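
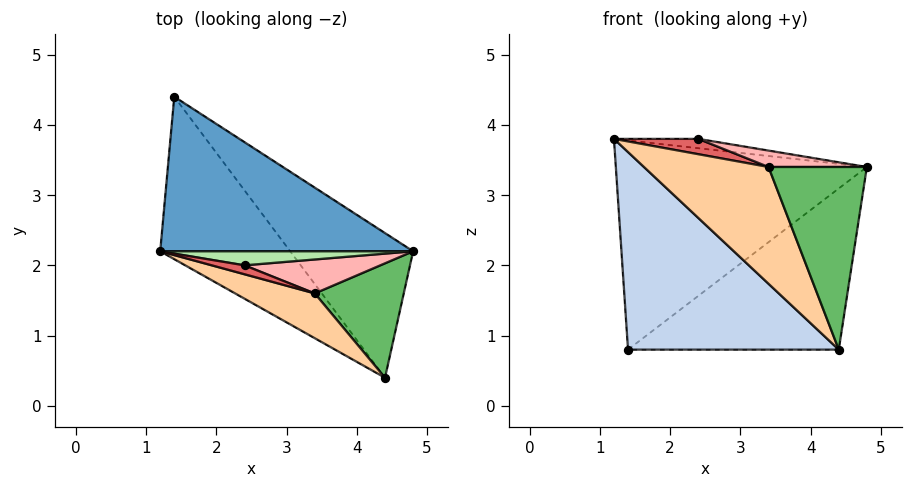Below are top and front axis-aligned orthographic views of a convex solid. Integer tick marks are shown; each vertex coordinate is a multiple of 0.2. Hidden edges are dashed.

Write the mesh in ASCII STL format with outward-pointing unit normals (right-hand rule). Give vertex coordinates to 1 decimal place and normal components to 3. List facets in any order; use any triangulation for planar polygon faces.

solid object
 facet normal 0.066 0.803 0.593
  outer loop
   vertex 1.4 4.4 0.8
   vertex 1.2 2.2 3.8
   vertex 4.8 2.2 3.4
  endloop
 endfacet
 facet normal -0.717 -0.538 -0.442
  outer loop
   vertex 4.4 0.4 0.8
   vertex 1.2 2.2 3.8
   vertex 1.4 4.4 0.8
  endloop
 endfacet
 facet normal 0.704 0.528 -0.474
  outer loop
   vertex 4.4 0.4 0.8
   vertex 1.4 4.4 0.8
   vertex 4.8 2.2 3.4
  endloop
 endfacet
 facet normal -0.186 -0.917 0.352
  outer loop
   vertex 3.4 1.6 3.4
   vertex 1.2 2.2 3.8
   vertex 4.4 0.4 0.8
  endloop
 endfacet
 facet normal 0.341 -0.797 0.499
  outer loop
   vertex 3.4 1.6 3.4
   vertex 4.4 0.4 0.8
   vertex 4.8 2.2 3.4
  endloop
 endfacet
 facet normal 0.092 0.552 0.829
  outer loop
   vertex 2.4 2.0 3.8
   vertex 4.8 2.2 3.4
   vertex 1.2 2.2 3.8
  endloop
 endfacet
 facet normal -0.142 -0.855 0.499
  outer loop
   vertex 2.4 2.0 3.8
   vertex 1.2 2.2 3.8
   vertex 3.4 1.6 3.4
  endloop
 endfacet
 facet normal 0.183 -0.427 0.885
  outer loop
   vertex 2.4 2.0 3.8
   vertex 3.4 1.6 3.4
   vertex 4.8 2.2 3.4
  endloop
 endfacet
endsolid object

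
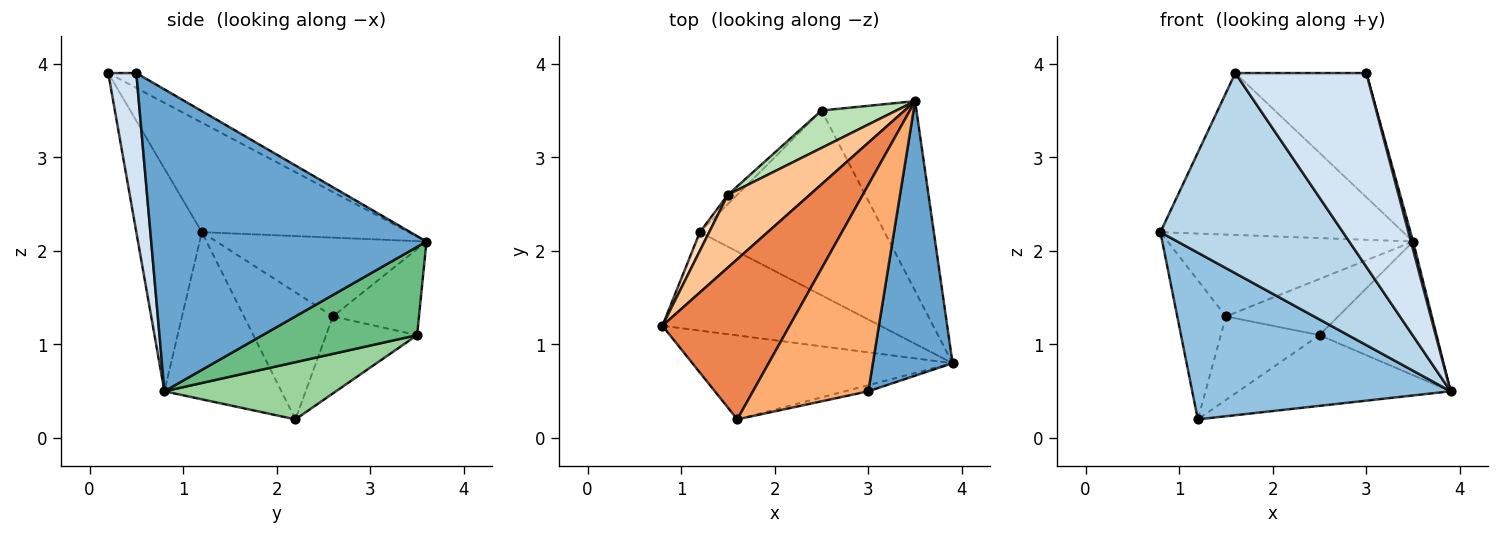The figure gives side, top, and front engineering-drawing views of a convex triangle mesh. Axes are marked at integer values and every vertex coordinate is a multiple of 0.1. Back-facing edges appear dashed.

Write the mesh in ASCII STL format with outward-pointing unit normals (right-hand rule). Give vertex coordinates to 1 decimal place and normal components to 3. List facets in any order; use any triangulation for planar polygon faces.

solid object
 facet normal 0.967 -0.008 0.255
  outer loop
   vertex 3.0 0.5 3.9
   vertex 3.9 0.8 0.5
   vertex 3.5 3.6 2.1
  endloop
 endfacet
 facet normal -0.363 -0.802 -0.474
  outer loop
   vertex 1.2 2.2 0.2
   vertex 3.9 0.8 0.5
   vertex 0.8 1.2 2.2
  endloop
 endfacet
 facet normal -0.314 -0.875 -0.367
  outer loop
   vertex 1.6 0.2 3.9
   vertex 0.8 1.2 2.2
   vertex 3.9 0.8 0.5
  endloop
 endfacet
 facet normal 0.209 -0.977 -0.031
  outer loop
   vertex 1.6 0.2 3.9
   vertex 3.9 0.8 0.5
   vertex 3.0 0.5 3.9
  endloop
 endfacet
 facet normal -0.518 0.608 0.602
  outer loop
   vertex 1.6 0.2 3.9
   vertex 3.5 3.6 2.1
   vertex 0.8 1.2 2.2
  endloop
 endfacet
 facet normal -0.110 0.512 0.852
  outer loop
   vertex 1.6 0.2 3.9
   vertex 3.0 0.5 3.9
   vertex 3.5 3.6 2.1
  endloop
 endfacet
 facet normal -0.539 0.629 0.560
  outer loop
   vertex 1.5 2.6 1.3
   vertex 0.8 1.2 2.2
   vertex 3.5 3.6 2.1
  endloop
 endfacet
 facet normal -0.875 0.479 0.065
  outer loop
   vertex 1.5 2.6 1.3
   vertex 1.2 2.2 0.2
   vertex 0.8 1.2 2.2
  endloop
 endfacet
 facet normal 0.605 0.458 -0.651
  outer loop
   vertex 2.5 3.5 1.1
   vertex 3.5 3.6 2.1
   vertex 3.9 0.8 0.5
  endloop
 endfacet
 facet normal 0.278 0.343 -0.897
  outer loop
   vertex 2.5 3.5 1.1
   vertex 3.9 0.8 0.5
   vertex 1.2 2.2 0.2
  endloop
 endfacet
 facet normal -0.538 0.701 0.468
  outer loop
   vertex 2.5 3.5 1.1
   vertex 1.5 2.6 1.3
   vertex 3.5 3.6 2.1
  endloop
 endfacet
 facet normal -0.676 0.733 -0.082
  outer loop
   vertex 2.5 3.5 1.1
   vertex 1.2 2.2 0.2
   vertex 1.5 2.6 1.3
  endloop
 endfacet
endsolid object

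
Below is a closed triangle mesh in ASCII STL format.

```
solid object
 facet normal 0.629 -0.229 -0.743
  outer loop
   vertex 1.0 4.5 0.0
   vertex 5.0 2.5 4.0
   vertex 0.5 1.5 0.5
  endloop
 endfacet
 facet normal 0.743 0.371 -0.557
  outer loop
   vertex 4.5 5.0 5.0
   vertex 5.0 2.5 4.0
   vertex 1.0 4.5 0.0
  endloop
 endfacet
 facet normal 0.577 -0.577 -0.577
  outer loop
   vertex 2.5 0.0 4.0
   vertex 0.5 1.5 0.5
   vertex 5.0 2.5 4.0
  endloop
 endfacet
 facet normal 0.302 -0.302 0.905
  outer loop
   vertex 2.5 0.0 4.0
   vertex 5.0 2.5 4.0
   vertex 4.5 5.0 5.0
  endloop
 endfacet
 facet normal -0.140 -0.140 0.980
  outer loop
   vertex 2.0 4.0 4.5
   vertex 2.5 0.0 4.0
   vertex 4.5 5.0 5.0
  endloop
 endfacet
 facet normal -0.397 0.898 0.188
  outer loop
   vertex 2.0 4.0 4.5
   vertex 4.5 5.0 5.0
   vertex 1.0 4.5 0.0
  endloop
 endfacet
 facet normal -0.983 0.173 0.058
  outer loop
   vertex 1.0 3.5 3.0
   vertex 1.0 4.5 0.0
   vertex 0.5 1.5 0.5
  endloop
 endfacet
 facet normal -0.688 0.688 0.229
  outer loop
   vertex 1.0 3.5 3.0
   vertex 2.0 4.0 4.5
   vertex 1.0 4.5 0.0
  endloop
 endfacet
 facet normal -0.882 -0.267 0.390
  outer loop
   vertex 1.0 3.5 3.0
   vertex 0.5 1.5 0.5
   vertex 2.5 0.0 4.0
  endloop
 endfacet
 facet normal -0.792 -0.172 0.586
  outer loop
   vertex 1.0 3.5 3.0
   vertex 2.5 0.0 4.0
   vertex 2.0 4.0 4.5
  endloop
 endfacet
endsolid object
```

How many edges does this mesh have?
15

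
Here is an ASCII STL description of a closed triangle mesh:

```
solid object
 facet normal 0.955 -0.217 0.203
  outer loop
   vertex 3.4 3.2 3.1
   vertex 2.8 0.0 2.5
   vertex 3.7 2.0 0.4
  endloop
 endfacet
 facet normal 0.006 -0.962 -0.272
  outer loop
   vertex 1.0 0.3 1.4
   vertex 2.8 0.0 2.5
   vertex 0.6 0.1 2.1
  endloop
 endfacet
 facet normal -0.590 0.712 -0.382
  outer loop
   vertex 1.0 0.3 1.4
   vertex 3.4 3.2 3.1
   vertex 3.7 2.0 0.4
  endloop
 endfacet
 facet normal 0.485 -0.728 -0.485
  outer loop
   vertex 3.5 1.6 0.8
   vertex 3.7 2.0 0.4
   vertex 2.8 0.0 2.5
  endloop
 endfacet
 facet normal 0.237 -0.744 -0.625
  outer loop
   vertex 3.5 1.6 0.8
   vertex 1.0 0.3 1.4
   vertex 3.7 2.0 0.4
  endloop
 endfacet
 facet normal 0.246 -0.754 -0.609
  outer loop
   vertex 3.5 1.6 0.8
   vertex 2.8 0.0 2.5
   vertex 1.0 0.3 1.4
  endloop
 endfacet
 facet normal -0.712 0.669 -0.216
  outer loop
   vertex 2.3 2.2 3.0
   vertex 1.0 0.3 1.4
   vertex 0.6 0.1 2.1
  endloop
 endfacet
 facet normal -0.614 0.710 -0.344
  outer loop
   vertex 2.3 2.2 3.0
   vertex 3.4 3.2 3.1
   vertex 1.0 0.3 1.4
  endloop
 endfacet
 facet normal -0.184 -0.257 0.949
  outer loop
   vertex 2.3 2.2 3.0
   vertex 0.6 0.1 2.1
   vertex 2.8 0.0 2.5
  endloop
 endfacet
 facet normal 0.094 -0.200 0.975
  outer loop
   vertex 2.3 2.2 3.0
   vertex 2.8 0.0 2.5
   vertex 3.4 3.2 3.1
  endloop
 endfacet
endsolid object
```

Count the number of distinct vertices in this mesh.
7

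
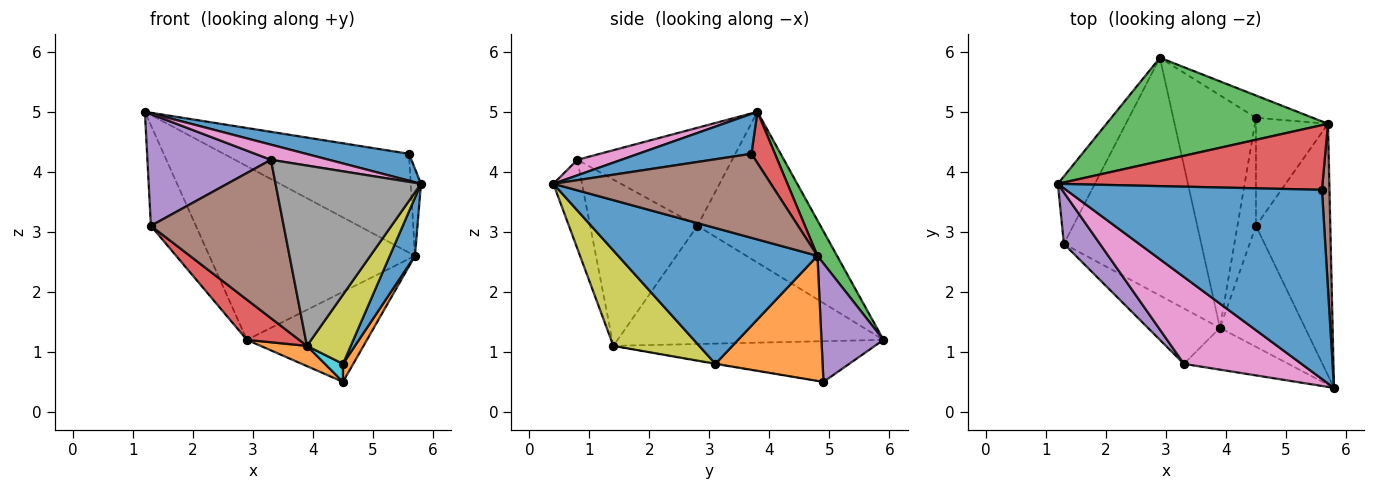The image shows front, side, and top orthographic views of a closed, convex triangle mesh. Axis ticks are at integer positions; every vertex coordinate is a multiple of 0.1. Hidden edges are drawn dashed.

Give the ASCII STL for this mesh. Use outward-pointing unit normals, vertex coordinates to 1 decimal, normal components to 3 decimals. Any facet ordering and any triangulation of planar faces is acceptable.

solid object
 facet normal 0.153 -0.139 0.978
  outer loop
   vertex 5.6 3.7 4.3
   vertex 1.2 3.8 5.0
   vertex 5.8 0.4 3.8
  endloop
 endfacet
 facet normal -0.440 -0.078 -0.895
  outer loop
   vertex 3.9 1.4 1.1
   vertex 2.9 5.9 1.2
   vertex 4.5 4.9 0.5
  endloop
 endfacet
 facet normal 0.082 0.856 0.510
  outer loop
   vertex 5.7 4.8 2.6
   vertex 2.9 5.9 1.2
   vertex 1.2 3.8 5.0
  endloop
 endfacet
 facet normal 0.106 0.832 0.545
  outer loop
   vertex 5.7 4.8 2.6
   vertex 1.2 3.8 5.0
   vertex 5.6 3.7 4.3
  endloop
 endfacet
 facet normal 0.448 0.868 -0.215
  outer loop
   vertex 5.7 4.8 2.6
   vertex 4.5 4.9 0.5
   vertex 2.9 5.9 1.2
  endloop
 endfacet
 facet normal 0.995 0.047 0.089
  outer loop
   vertex 5.7 4.8 2.6
   vertex 5.6 3.7 4.3
   vertex 5.8 0.4 3.8
  endloop
 endfacet
 facet normal 0.129 -0.170 0.977
  outer loop
   vertex 3.3 0.8 4.2
   vertex 5.8 0.4 3.8
   vertex 1.2 3.8 5.0
  endloop
 endfacet
 facet normal -0.189 -0.957 -0.222
  outer loop
   vertex 3.3 0.8 4.2
   vertex 3.9 1.4 1.1
   vertex 5.8 0.4 3.8
  endloop
 endfacet
 facet normal 0.697 -0.356 -0.622
  outer loop
   vertex 4.5 3.1 0.8
   vertex 5.8 0.4 3.8
   vertex 3.9 1.4 1.1
  endloop
 endfacet
 facet normal -0.027 -0.164 -0.986
  outer loop
   vertex 4.5 3.1 0.8
   vertex 3.9 1.4 1.1
   vertex 4.5 4.9 0.5
  endloop
 endfacet
 facet normal 0.872 -0.110 -0.477
  outer loop
   vertex 4.5 3.1 0.8
   vertex 5.7 4.8 2.6
   vertex 5.8 0.4 3.8
  endloop
 endfacet
 facet normal 0.864 -0.083 -0.497
  outer loop
   vertex 4.5 3.1 0.8
   vertex 4.5 4.9 0.5
   vertex 5.7 4.8 2.6
  endloop
 endfacet
 facet normal -0.915 0.335 -0.224
  outer loop
   vertex 1.3 2.8 3.1
   vertex 1.2 3.8 5.0
   vertex 2.9 5.9 1.2
  endloop
 endfacet
 facet normal -0.647 -0.127 -0.752
  outer loop
   vertex 1.3 2.8 3.1
   vertex 2.9 5.9 1.2
   vertex 3.9 1.4 1.1
  endloop
 endfacet
 facet normal -0.751 -0.599 0.276
  outer loop
   vertex 1.3 2.8 3.1
   vertex 3.3 0.8 4.2
   vertex 1.2 3.8 5.0
  endloop
 endfacet
 facet normal -0.606 -0.751 -0.263
  outer loop
   vertex 1.3 2.8 3.1
   vertex 3.9 1.4 1.1
   vertex 3.3 0.8 4.2
  endloop
 endfacet
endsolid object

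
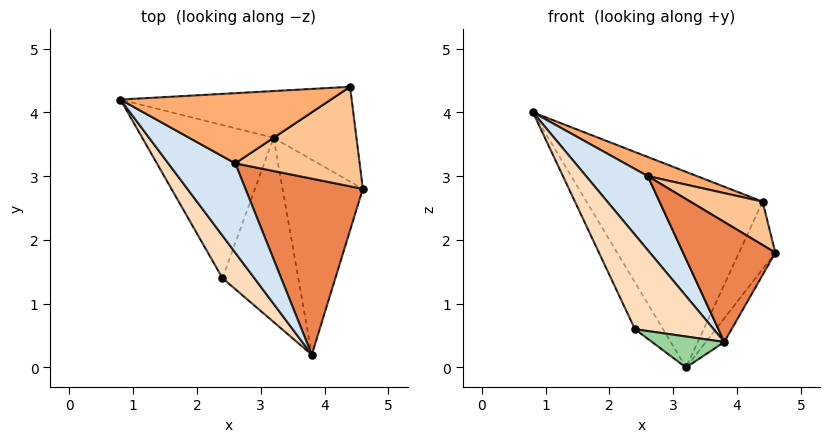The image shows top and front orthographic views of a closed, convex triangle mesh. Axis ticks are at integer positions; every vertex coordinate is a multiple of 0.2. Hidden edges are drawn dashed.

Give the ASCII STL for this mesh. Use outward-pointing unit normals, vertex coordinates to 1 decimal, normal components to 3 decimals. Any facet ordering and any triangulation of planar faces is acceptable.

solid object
 facet normal 0.803 0.072 -0.592
  outer loop
   vertex 3.2 3.6 0.0
   vertex 4.6 2.8 1.8
   vertex 3.8 0.2 0.4
  endloop
 endfacet
 facet normal -0.143 0.963 -0.230
  outer loop
   vertex 4.4 4.4 2.6
   vertex 3.2 3.6 0.0
   vertex 0.8 4.2 4.0
  endloop
 endfacet
 facet normal 0.810 0.340 -0.478
  outer loop
   vertex 4.4 4.4 2.6
   vertex 4.6 2.8 1.8
   vertex 3.2 3.6 0.0
  endloop
 endfacet
 facet normal 0.073 -0.636 0.768
  outer loop
   vertex 2.6 3.2 3.0
   vertex 0.8 4.2 4.0
   vertex 3.8 0.2 0.4
  endloop
 endfacet
 facet normal 0.358 -0.526 0.772
  outer loop
   vertex 2.6 3.2 3.0
   vertex 3.8 0.2 0.4
   vertex 4.6 2.8 1.8
  endloop
 endfacet
 facet normal 0.363 -0.245 0.899
  outer loop
   vertex 2.6 3.2 3.0
   vertex 4.4 4.4 2.6
   vertex 0.8 4.2 4.0
  endloop
 endfacet
 facet normal 0.425 -0.362 0.830
  outer loop
   vertex 2.6 3.2 3.0
   vertex 4.6 2.8 1.8
   vertex 4.4 4.4 2.6
  endloop
 endfacet
 facet normal -0.586 -0.739 0.333
  outer loop
   vertex 2.4 1.4 0.6
   vertex 3.8 0.2 0.4
   vertex 0.8 4.2 4.0
  endloop
 endfacet
 facet normal -0.836 0.161 -0.525
  outer loop
   vertex 2.4 1.4 0.6
   vertex 0.8 4.2 4.0
   vertex 3.2 3.6 0.0
  endloop
 endfacet
 facet normal -0.272 -0.160 -0.949
  outer loop
   vertex 2.4 1.4 0.6
   vertex 3.2 3.6 0.0
   vertex 3.8 0.2 0.4
  endloop
 endfacet
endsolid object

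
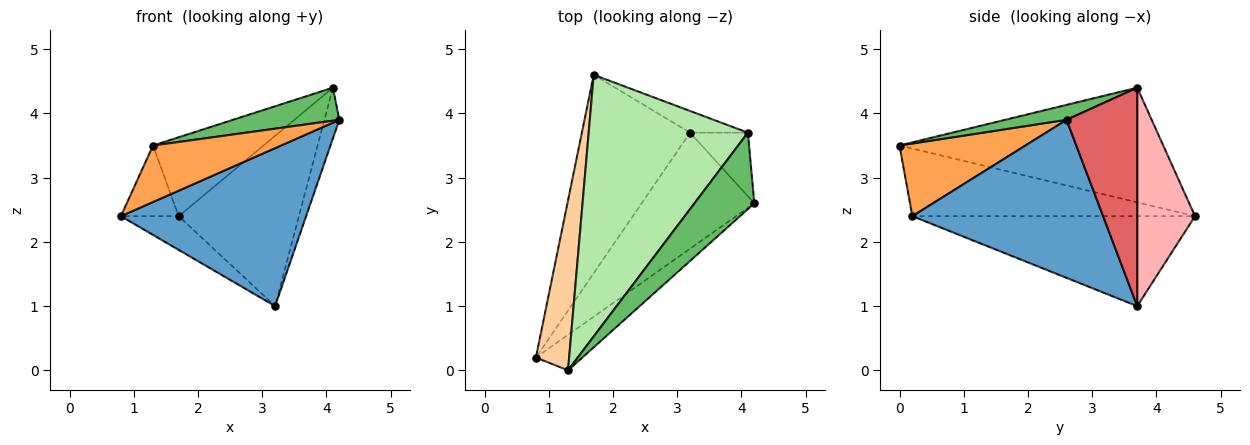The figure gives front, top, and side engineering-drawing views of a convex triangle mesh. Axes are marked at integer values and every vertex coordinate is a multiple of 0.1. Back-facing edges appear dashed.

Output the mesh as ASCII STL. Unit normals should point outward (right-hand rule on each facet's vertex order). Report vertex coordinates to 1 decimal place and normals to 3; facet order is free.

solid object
 facet normal 0.639 -0.620 -0.455
  outer loop
   vertex 3.2 3.7 1.0
   vertex 4.2 2.6 3.9
   vertex 0.8 0.2 2.4
  endloop
 endfacet
 facet normal -0.634 0.130 -0.762
  outer loop
   vertex 3.2 3.7 1.0
   vertex 0.8 0.2 2.4
   vertex 1.7 4.6 2.4
  endloop
 endfacet
 facet normal 0.640 -0.651 -0.409
  outer loop
   vertex 1.3 0.0 3.5
   vertex 0.8 0.2 2.4
   vertex 4.2 2.6 3.9
  endloop
 endfacet
 facet normal -0.883 0.181 0.434
  outer loop
   vertex 1.3 0.0 3.5
   vertex 1.7 4.6 2.4
   vertex 0.8 0.2 2.4
  endloop
 endfacet
 facet normal 0.223 -0.386 0.895
  outer loop
   vertex 4.1 3.7 4.4
   vertex 1.3 0.0 3.5
   vertex 4.2 2.6 3.9
  endloop
 endfacet
 facet normal -0.568 0.238 0.788
  outer loop
   vertex 4.1 3.7 4.4
   vertex 1.7 4.6 2.4
   vertex 1.3 0.0 3.5
  endloop
 endfacet
 facet normal 0.947 0.200 -0.251
  outer loop
   vertex 4.1 3.7 4.4
   vertex 4.2 2.6 3.9
   vertex 3.2 3.7 1.0
  endloop
 endfacet
 facet normal 0.431 0.895 -0.114
  outer loop
   vertex 4.1 3.7 4.4
   vertex 3.2 3.7 1.0
   vertex 1.7 4.6 2.4
  endloop
 endfacet
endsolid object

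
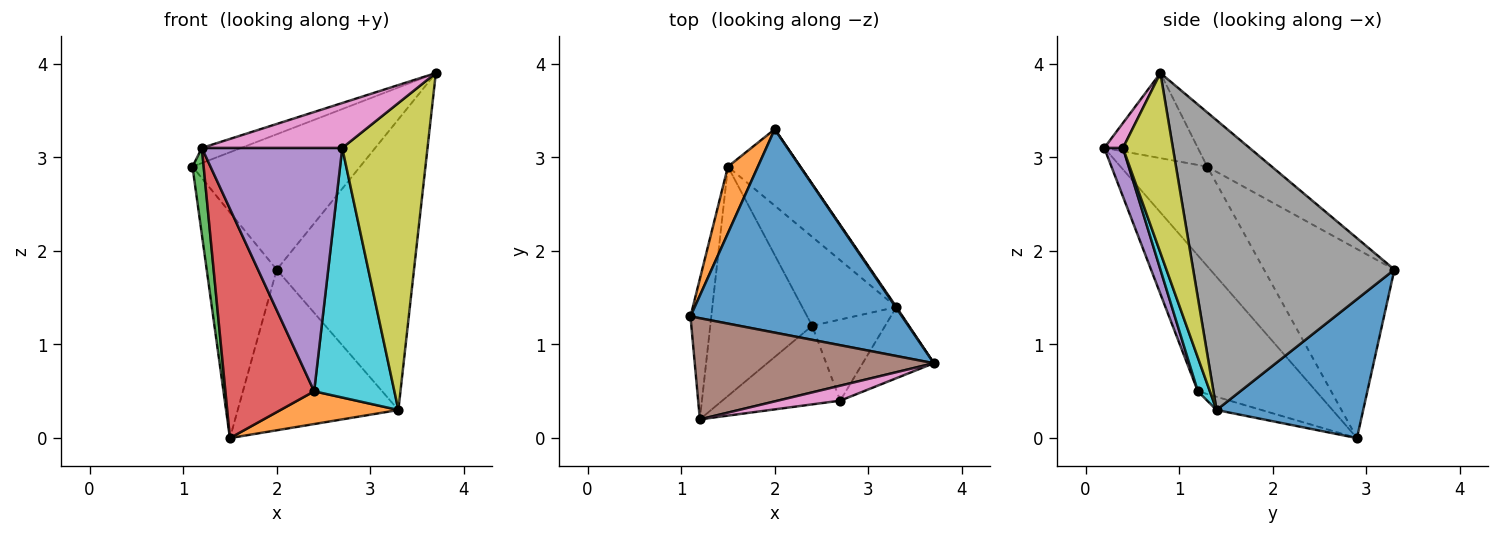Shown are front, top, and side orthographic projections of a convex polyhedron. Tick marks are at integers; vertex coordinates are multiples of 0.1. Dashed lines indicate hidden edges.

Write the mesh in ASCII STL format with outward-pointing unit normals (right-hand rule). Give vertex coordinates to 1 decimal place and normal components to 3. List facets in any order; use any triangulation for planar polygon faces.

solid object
 facet normal -0.209 0.542 0.814
  outer loop
   vertex 2.0 3.3 1.8
   vertex 1.1 1.3 2.9
   vertex 3.7 0.8 3.9
  endloop
 endfacet
 facet normal -0.873 0.469 0.138
  outer loop
   vertex 1.5 2.9 0.0
   vertex 1.1 1.3 2.9
   vertex 2.0 3.3 1.8
  endloop
 endfacet
 facet normal -0.971 -0.125 -0.203
  outer loop
   vertex 1.2 0.2 3.1
   vertex 1.1 1.3 2.9
   vertex 1.5 2.9 0.0
  endloop
 endfacet
 facet normal -0.686 -0.514 -0.514
  outer loop
   vertex 1.2 0.2 3.1
   vertex 1.5 2.9 0.0
   vertex 2.4 1.2 0.5
  endloop
 endfacet
 facet normal 0.126 -0.944 -0.305
  outer loop
   vertex 1.2 0.2 3.1
   vertex 2.4 1.2 0.5
   vertex 2.7 0.4 3.1
  endloop
 endfacet
 facet normal -0.332 0.139 0.933
  outer loop
   vertex 1.2 0.2 3.1
   vertex 3.7 0.8 3.9
   vertex 1.1 1.3 2.9
  endloop
 endfacet
 facet normal 0.125 -0.941 0.314
  outer loop
   vertex 1.2 0.2 3.1
   vertex 2.7 0.4 3.1
   vertex 3.7 0.8 3.9
  endloop
 endfacet
 facet normal 0.826 0.564 0.002
  outer loop
   vertex 3.3 1.4 0.3
   vertex 2.0 3.3 1.8
   vertex 3.7 0.8 3.9
  endloop
 endfacet
 facet normal 0.495 -0.846 -0.196
  outer loop
   vertex 3.3 1.4 0.3
   vertex 3.7 0.8 3.9
   vertex 2.7 0.4 3.1
  endloop
 endfacet
 facet normal 0.141 -0.942 -0.306
  outer loop
   vertex 3.3 1.4 0.3
   vertex 2.7 0.4 3.1
   vertex 2.4 1.2 0.5
  endloop
 endfacet
 facet normal 0.636 0.697 -0.332
  outer loop
   vertex 3.3 1.4 0.3
   vertex 1.5 2.9 0.0
   vertex 2.0 3.3 1.8
  endloop
 endfacet
 facet normal -0.131 -0.343 -0.930
  outer loop
   vertex 3.3 1.4 0.3
   vertex 2.4 1.2 0.5
   vertex 1.5 2.9 0.0
  endloop
 endfacet
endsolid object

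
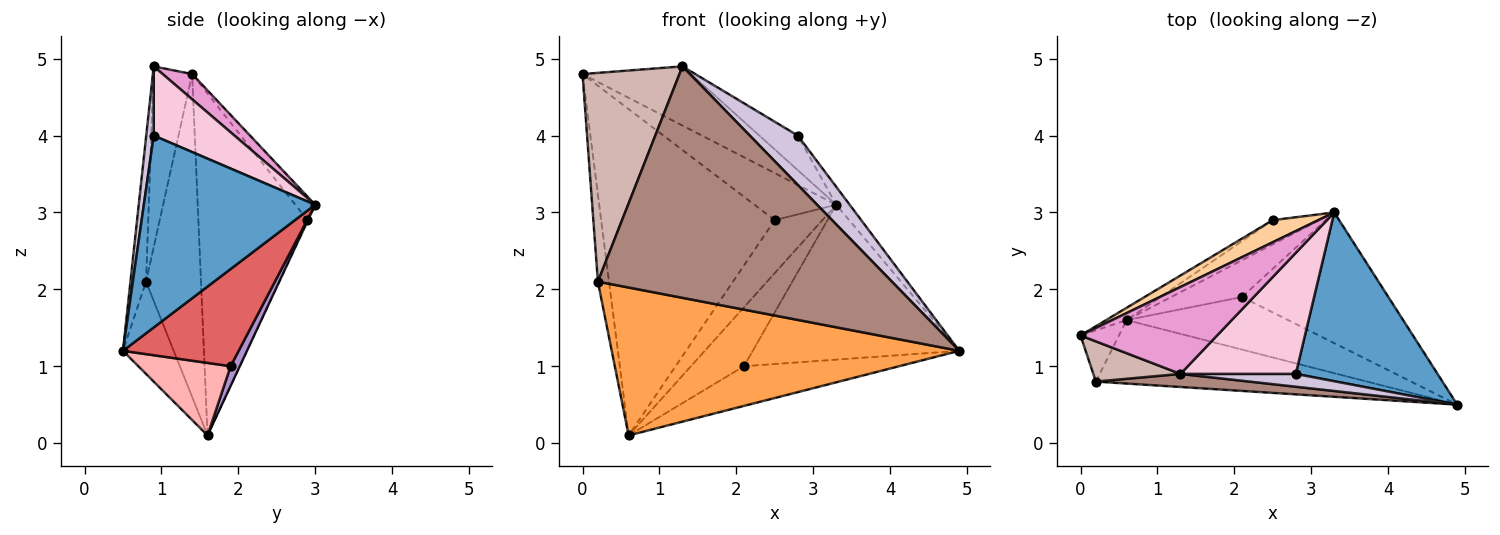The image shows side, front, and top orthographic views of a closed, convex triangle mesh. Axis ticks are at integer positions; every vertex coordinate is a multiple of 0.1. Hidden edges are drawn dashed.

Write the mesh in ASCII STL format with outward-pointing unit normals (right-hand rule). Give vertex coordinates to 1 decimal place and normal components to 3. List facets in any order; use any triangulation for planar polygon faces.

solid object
 facet normal 0.803 0.063 0.593
  outer loop
   vertex 2.8 0.9 4.0
   vertex 4.9 0.5 1.2
   vertex 3.3 3.0 3.1
  endloop
 endfacet
 facet normal -0.974 0.197 -0.116
  outer loop
   vertex 0.2 0.8 2.1
   vertex 0.0 1.4 4.8
   vertex 0.6 1.6 0.1
  endloop
 endfacet
 facet normal -0.133 -0.911 -0.391
  outer loop
   vertex 0.2 0.8 2.1
   vertex 0.6 1.6 0.1
   vertex 4.9 0.5 1.2
  endloop
 endfacet
 facet normal -0.214 0.884 0.416
  outer loop
   vertex 2.5 2.9 2.9
   vertex 0.0 1.4 4.8
   vertex 3.3 3.0 3.1
  endloop
 endfacet
 facet normal -0.532 0.846 -0.032
  outer loop
   vertex 2.5 2.9 2.9
   vertex 0.6 1.6 0.1
   vertex 0.0 1.4 4.8
  endloop
 endfacet
 facet normal -0.010 0.909 -0.416
  outer loop
   vertex 2.5 2.9 2.9
   vertex 3.3 3.0 3.1
   vertex 0.6 1.6 0.1
  endloop
 endfacet
 facet normal 0.394 0.703 -0.593
  outer loop
   vertex 2.1 1.9 1.0
   vertex 3.3 3.0 3.1
   vertex 4.9 0.5 1.2
  endloop
 endfacet
 facet normal 0.337 0.567 -0.751
  outer loop
   vertex 2.1 1.9 1.0
   vertex 4.9 0.5 1.2
   vertex 0.6 1.6 0.1
  endloop
 endfacet
 facet normal 0.146 0.840 -0.523
  outer loop
   vertex 2.1 1.9 1.0
   vertex 0.6 1.6 0.1
   vertex 3.3 3.0 3.1
  endloop
 endfacet
 facet normal 0.149 -0.957 0.249
  outer loop
   vertex 1.3 0.9 4.9
   vertex 4.9 0.5 1.2
   vertex 2.8 0.9 4.0
  endloop
 endfacet
 facet normal -0.053 -0.997 0.056
  outer loop
   vertex 1.3 0.9 4.9
   vertex 0.2 0.8 2.1
   vertex 4.9 0.5 1.2
  endloop
 endfacet
 facet normal -0.365 -0.914 0.176
  outer loop
   vertex 1.3 0.9 4.9
   vertex 0.0 1.4 4.8
   vertex 0.2 0.8 2.1
  endloop
 endfacet
 facet normal 0.151 0.556 0.817
  outer loop
   vertex 1.3 0.9 4.9
   vertex 3.3 3.0 3.1
   vertex 0.0 1.4 4.8
  endloop
 endfacet
 facet normal 0.500 0.238 0.833
  outer loop
   vertex 1.3 0.9 4.9
   vertex 2.8 0.9 4.0
   vertex 3.3 3.0 3.1
  endloop
 endfacet
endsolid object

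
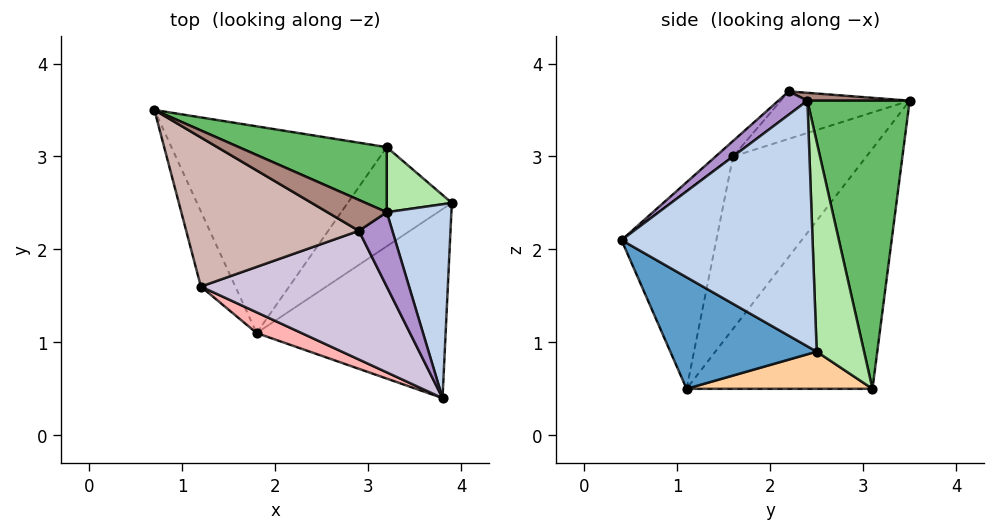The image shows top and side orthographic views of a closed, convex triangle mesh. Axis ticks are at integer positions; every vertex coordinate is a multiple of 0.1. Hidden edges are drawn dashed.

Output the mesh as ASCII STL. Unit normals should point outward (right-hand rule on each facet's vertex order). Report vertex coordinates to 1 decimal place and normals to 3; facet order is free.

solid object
 facet normal 0.452 -0.459 -0.765
  outer loop
   vertex 1.8 1.1 0.5
   vertex 3.9 2.5 0.9
   vertex 3.8 0.4 2.1
  endloop
 endfacet
 facet normal 0.962 0.099 0.253
  outer loop
   vertex 3.2 2.4 3.6
   vertex 3.8 0.4 2.1
   vertex 3.9 2.5 0.9
  endloop
 endfacet
 facet normal -0.660 0.462 -0.592
  outer loop
   vertex 3.2 3.1 0.5
   vertex 1.8 1.1 0.5
   vertex 0.7 3.5 3.6
  endloop
 endfacet
 facet normal 0.327 -0.229 -0.917
  outer loop
   vertex 3.2 3.1 0.5
   vertex 3.9 2.5 0.9
   vertex 1.8 1.1 0.5
  endloop
 endfacet
 facet normal 0.394 0.896 0.202
  outer loop
   vertex 3.2 3.1 0.5
   vertex 0.7 3.5 3.6
   vertex 3.2 2.4 3.6
  endloop
 endfacet
 facet normal 0.579 0.795 0.180
  outer loop
   vertex 3.2 3.1 0.5
   vertex 3.2 2.4 3.6
   vertex 3.9 2.5 0.9
  endloop
 endfacet
 facet normal -0.962 -0.192 -0.192
  outer loop
   vertex 1.2 1.6 3.0
   vertex 0.7 3.5 3.6
   vertex 1.8 1.1 0.5
  endloop
 endfacet
 facet normal -0.392 -0.916 0.089
  outer loop
   vertex 1.2 1.6 3.0
   vertex 1.8 1.1 0.5
   vertex 3.8 0.4 2.1
  endloop
 endfacet
 facet normal 0.521 -0.406 0.750
  outer loop
   vertex 2.9 2.2 3.7
   vertex 3.8 0.4 2.1
   vertex 3.2 2.4 3.6
  endloop
 endfacet
 facet normal -0.061 -0.680 0.731
  outer loop
   vertex 2.9 2.2 3.7
   vertex 1.2 1.6 3.0
   vertex 3.8 0.4 2.1
  endloop
 endfacet
 facet normal 0.126 0.286 0.950
  outer loop
   vertex 2.9 2.2 3.7
   vertex 3.2 2.4 3.6
   vertex 0.7 3.5 3.6
  endloop
 endfacet
 facet normal -0.248 -0.350 0.903
  outer loop
   vertex 2.9 2.2 3.7
   vertex 0.7 3.5 3.6
   vertex 1.2 1.6 3.0
  endloop
 endfacet
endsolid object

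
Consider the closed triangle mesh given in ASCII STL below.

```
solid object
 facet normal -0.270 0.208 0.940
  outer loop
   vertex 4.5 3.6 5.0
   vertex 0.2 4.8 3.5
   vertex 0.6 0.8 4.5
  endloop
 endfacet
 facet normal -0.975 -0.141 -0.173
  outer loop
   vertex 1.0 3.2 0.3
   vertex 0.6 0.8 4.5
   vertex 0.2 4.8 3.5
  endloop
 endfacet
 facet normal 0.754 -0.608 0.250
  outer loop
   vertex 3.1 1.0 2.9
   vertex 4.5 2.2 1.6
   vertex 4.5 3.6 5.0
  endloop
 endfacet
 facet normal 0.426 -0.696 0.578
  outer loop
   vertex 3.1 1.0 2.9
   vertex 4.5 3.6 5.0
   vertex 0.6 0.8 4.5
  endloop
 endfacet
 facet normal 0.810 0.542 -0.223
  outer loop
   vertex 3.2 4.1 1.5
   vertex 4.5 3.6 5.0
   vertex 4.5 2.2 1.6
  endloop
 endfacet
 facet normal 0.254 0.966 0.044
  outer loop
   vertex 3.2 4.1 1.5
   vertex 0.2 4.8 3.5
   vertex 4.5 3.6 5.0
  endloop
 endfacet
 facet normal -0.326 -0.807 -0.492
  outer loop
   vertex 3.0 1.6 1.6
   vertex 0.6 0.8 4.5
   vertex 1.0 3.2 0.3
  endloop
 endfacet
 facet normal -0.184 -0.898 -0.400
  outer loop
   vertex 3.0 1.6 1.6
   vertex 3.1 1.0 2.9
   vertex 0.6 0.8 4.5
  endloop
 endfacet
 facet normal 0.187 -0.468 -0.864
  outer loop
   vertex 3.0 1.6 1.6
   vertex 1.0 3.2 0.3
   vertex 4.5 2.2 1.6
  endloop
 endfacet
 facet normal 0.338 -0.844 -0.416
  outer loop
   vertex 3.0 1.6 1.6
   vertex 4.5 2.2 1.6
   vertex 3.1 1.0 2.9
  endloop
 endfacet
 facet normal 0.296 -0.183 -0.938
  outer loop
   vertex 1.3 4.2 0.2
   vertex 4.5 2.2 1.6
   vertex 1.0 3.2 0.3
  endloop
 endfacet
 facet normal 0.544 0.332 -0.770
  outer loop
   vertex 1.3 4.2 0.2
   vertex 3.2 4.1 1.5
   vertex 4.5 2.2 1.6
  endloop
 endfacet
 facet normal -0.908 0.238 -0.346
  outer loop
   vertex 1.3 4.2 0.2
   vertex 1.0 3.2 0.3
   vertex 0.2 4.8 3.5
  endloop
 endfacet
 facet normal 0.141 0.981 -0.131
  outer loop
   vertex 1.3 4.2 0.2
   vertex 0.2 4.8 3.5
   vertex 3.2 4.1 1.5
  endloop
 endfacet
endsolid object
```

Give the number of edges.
21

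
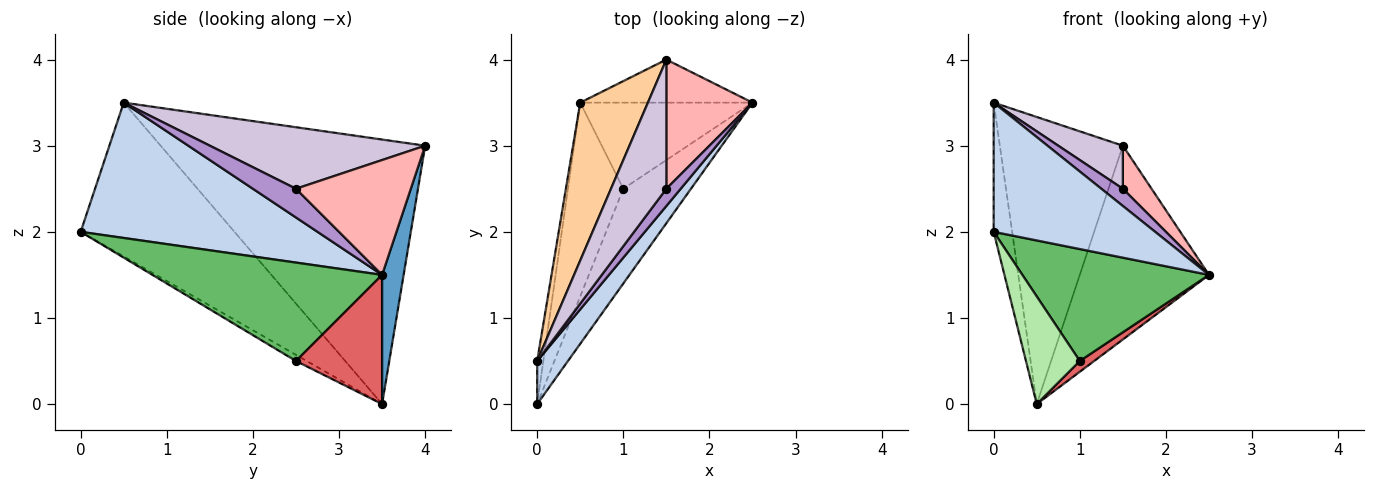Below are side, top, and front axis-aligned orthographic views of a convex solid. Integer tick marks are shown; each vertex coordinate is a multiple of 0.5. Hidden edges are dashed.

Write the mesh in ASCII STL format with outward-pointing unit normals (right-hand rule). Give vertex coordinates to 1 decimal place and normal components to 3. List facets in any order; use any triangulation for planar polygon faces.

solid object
 facet normal 0.161 0.964 -0.214
  outer loop
   vertex 1.5 4.0 3.0
   vertex 2.5 3.5 1.5
   vertex 0.5 3.5 0.0
  endloop
 endfacet
 facet normal 0.812 -0.554 0.185
  outer loop
   vertex 0.0 0.5 3.5
   vertex 0.0 0.0 2.0
   vertex 2.5 3.5 1.5
  endloop
 endfacet
 facet normal -0.992 0.119 -0.040
  outer loop
   vertex 0.0 0.5 3.5
   vertex 0.5 3.5 0.0
   vertex 0.0 0.0 2.0
  endloop
 endfacet
 facet normal -0.883 0.411 0.226
  outer loop
   vertex 0.0 0.5 3.5
   vertex 1.5 4.0 3.0
   vertex 0.5 3.5 0.0
  endloop
 endfacet
 facet normal 0.685 -0.556 -0.471
  outer loop
   vertex 1.0 2.5 0.5
   vertex 2.5 3.5 1.5
   vertex 0.0 0.0 2.0
  endloop
 endfacet
 facet normal -0.097 -0.483 -0.870
  outer loop
   vertex 1.0 2.5 0.5
   vertex 0.0 0.0 2.0
   vertex 0.5 3.5 0.0
  endloop
 endfacet
 facet normal 0.597 -0.100 -0.796
  outer loop
   vertex 1.0 2.5 0.5
   vertex 0.5 3.5 0.0
   vertex 2.5 3.5 1.5
  endloop
 endfacet
 facet normal 0.784 -0.196 0.588
  outer loop
   vertex 1.5 2.5 2.5
   vertex 2.5 3.5 1.5
   vertex 1.5 4.0 3.0
  endloop
 endfacet
 facet normal 0.816 -0.408 0.408
  outer loop
   vertex 1.5 2.5 2.5
   vertex 0.0 0.5 3.5
   vertex 2.5 3.5 1.5
  endloop
 endfacet
 facet normal 0.725 -0.218 0.653
  outer loop
   vertex 1.5 2.5 2.5
   vertex 1.5 4.0 3.0
   vertex 0.0 0.5 3.5
  endloop
 endfacet
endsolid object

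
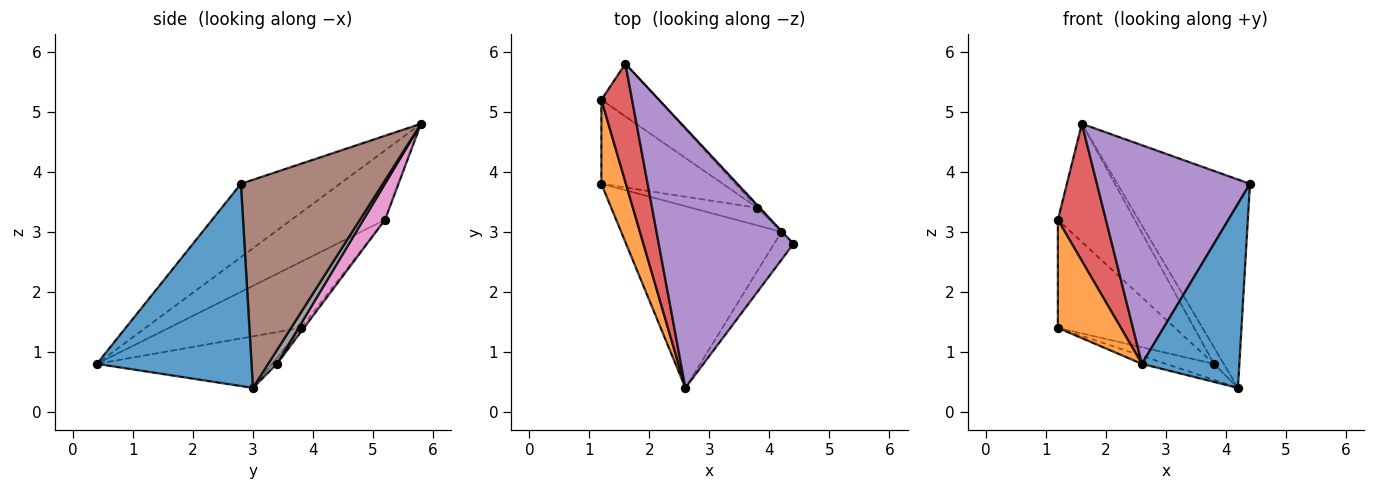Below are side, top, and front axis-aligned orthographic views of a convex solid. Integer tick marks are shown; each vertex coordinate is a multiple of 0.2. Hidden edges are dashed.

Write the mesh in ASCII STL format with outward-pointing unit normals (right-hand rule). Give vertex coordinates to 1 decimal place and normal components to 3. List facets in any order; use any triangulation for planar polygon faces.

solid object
 facet normal 0.843 -0.531 -0.081
  outer loop
   vertex 4.2 3.0 0.4
   vertex 4.4 2.8 3.8
   vertex 2.6 0.4 0.8
  endloop
 endfacet
 facet normal -0.856 -0.408 0.318
  outer loop
   vertex 1.2 3.8 1.4
   vertex 2.6 0.4 0.8
   vertex 1.2 5.2 3.2
  endloop
 endfacet
 facet normal -0.306 0.042 -0.951
  outer loop
   vertex 1.2 3.8 1.4
   vertex 4.2 3.0 0.4
   vertex 2.6 0.4 0.8
  endloop
 endfacet
 facet normal -0.828 -0.425 0.366
  outer loop
   vertex 1.6 5.8 4.8
   vertex 1.2 5.2 3.2
   vertex 2.6 0.4 0.8
  endloop
 endfacet
 facet normal -0.385 -0.594 0.706
  outer loop
   vertex 1.6 5.8 4.8
   vertex 2.6 0.4 0.8
   vertex 4.4 2.8 3.8
  endloop
 endfacet
 facet normal 0.731 0.683 -0.003
  outer loop
   vertex 1.6 5.8 4.8
   vertex 4.4 2.8 3.8
   vertex 4.2 3.0 0.4
  endloop
 endfacet
 facet normal 0.249 0.885 -0.394
  outer loop
   vertex 3.8 3.4 0.8
   vertex 1.2 5.2 3.2
   vertex 1.6 5.8 4.8
  endloop
 endfacet
 facet normal 0.662 0.745 -0.083
  outer loop
   vertex 3.8 3.4 0.8
   vertex 1.6 5.8 4.8
   vertex 4.2 3.0 0.4
  endloop
 endfacet
 facet normal -0.020 0.789 -0.614
  outer loop
   vertex 3.8 3.4 0.8
   vertex 1.2 3.8 1.4
   vertex 1.2 5.2 3.2
  endloop
 endfacet
 facet normal -0.067 0.671 -0.738
  outer loop
   vertex 3.8 3.4 0.8
   vertex 4.2 3.0 0.4
   vertex 1.2 3.8 1.4
  endloop
 endfacet
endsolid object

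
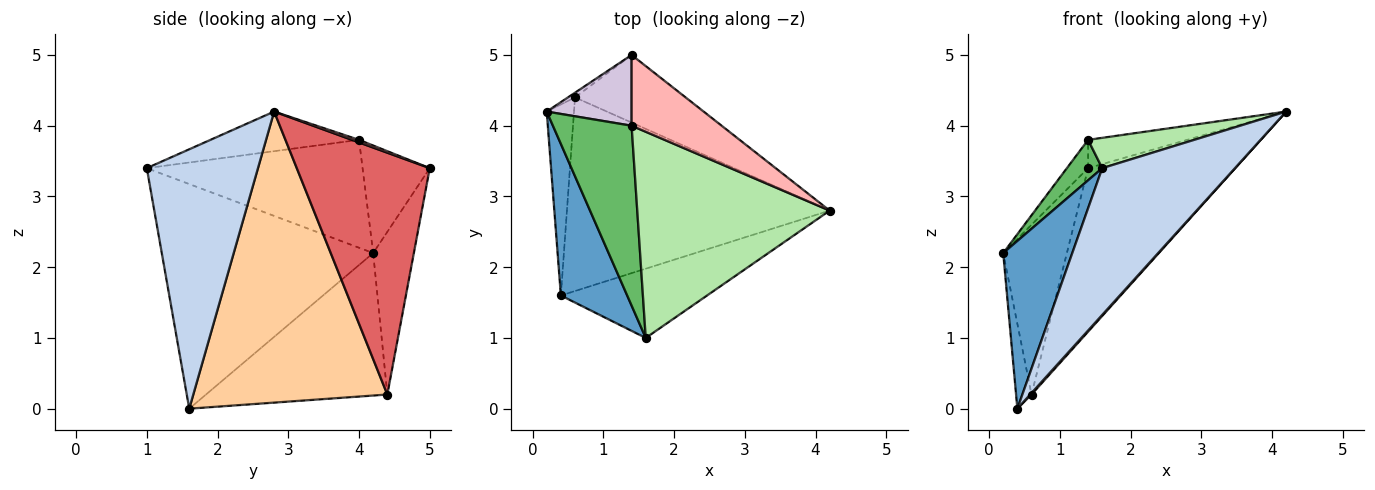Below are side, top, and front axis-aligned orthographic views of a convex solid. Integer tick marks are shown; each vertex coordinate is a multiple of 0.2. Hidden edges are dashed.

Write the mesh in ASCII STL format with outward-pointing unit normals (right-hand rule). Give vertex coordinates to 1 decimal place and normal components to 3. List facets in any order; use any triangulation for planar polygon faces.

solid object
 facet normal -0.915 -0.299 0.270
  outer loop
   vertex 0.4 1.6 0.0
   vertex 1.6 1.0 3.4
   vertex 0.2 4.2 2.2
  endloop
 endfacet
 facet normal 0.604 -0.721 -0.340
  outer loop
   vertex 0.4 1.6 0.0
   vertex 4.2 2.8 4.2
   vertex 1.6 1.0 3.4
  endloop
 endfacet
 facet normal -0.979 0.083 -0.187
  outer loop
   vertex 0.6 4.4 0.2
   vertex 0.4 1.6 0.0
   vertex 0.2 4.2 2.2
  endloop
 endfacet
 facet normal 0.742 -0.005 -0.670
  outer loop
   vertex 0.6 4.4 0.2
   vertex 4.2 2.8 4.2
   vertex 0.4 1.6 0.0
  endloop
 endfacet
 facet normal -0.801 -0.131 0.584
  outer loop
   vertex 1.4 4.0 3.8
   vertex 0.2 4.2 2.2
   vertex 1.6 1.0 3.4
  endloop
 endfacet
 facet normal -0.200 -0.143 0.969
  outer loop
   vertex 1.4 4.0 3.8
   vertex 1.6 1.0 3.4
   vertex 4.2 2.8 4.2
  endloop
 endfacet
 facet normal 0.641 0.709 -0.293
  outer loop
   vertex 1.4 5.0 3.4
   vertex 4.2 2.8 4.2
   vertex 0.6 4.4 0.2
  endloop
 endfacet
 facet normal 0.027 0.371 0.928
  outer loop
   vertex 1.4 5.0 3.4
   vertex 1.4 4.0 3.8
   vertex 4.2 2.8 4.2
  endloop
 endfacet
 facet normal -0.538 0.842 -0.023
  outer loop
   vertex 1.4 5.0 3.4
   vertex 0.6 4.4 0.2
   vertex 0.2 4.2 2.2
  endloop
 endfacet
 facet normal -0.762 0.241 0.601
  outer loop
   vertex 1.4 5.0 3.4
   vertex 0.2 4.2 2.2
   vertex 1.4 4.0 3.8
  endloop
 endfacet
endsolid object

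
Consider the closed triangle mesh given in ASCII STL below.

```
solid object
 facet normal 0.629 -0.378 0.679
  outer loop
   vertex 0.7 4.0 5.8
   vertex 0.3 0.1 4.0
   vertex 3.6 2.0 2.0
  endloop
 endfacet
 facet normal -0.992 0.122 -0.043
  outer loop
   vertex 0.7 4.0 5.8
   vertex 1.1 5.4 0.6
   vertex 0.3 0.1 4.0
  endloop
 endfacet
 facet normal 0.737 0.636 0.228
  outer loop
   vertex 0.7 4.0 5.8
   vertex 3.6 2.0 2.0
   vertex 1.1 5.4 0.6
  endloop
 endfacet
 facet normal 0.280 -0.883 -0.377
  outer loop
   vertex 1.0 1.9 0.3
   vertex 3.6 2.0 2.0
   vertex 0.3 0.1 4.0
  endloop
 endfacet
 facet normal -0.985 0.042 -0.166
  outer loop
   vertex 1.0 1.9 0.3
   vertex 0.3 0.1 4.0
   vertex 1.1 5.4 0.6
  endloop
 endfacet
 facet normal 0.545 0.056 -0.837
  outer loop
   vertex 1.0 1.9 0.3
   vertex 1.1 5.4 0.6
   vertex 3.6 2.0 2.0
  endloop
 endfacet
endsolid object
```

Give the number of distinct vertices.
5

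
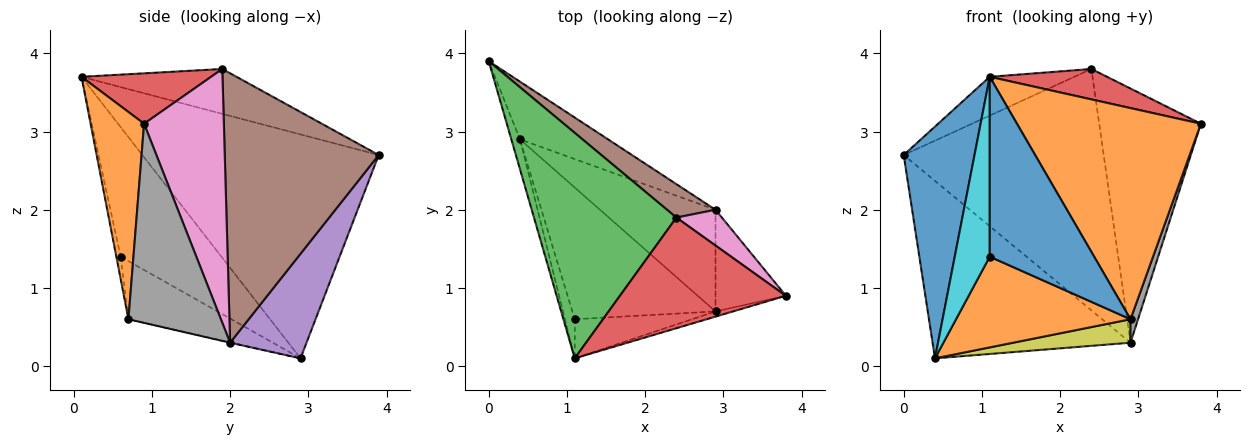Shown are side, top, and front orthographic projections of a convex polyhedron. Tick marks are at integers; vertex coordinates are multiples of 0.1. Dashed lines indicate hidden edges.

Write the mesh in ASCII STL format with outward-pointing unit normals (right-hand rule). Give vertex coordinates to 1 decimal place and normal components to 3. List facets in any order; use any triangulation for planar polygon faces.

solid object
 facet normal -0.957 -0.287 -0.037
  outer loop
   vertex 0.4 2.9 0.1
   vertex 1.1 0.1 3.7
   vertex 0.0 3.9 2.7
  endloop
 endfacet
 facet normal 0.279 -0.960 -0.024
  outer loop
   vertex 2.9 0.7 0.6
   vertex 3.8 0.9 3.1
   vertex 1.1 0.1 3.7
  endloop
 endfacet
 facet normal -0.297 0.162 0.941
  outer loop
   vertex 2.4 1.9 3.8
   vertex 0.0 3.9 2.7
   vertex 1.1 0.1 3.7
  endloop
 endfacet
 facet normal 0.281 -0.254 0.925
  outer loop
   vertex 2.4 1.9 3.8
   vertex 1.1 0.1 3.7
   vertex 3.8 0.9 3.1
  endloop
 endfacet
 facet normal 0.345 0.893 -0.290
  outer loop
   vertex 2.9 2.0 0.3
   vertex 0.4 2.9 0.1
   vertex 0.0 3.9 2.7
  endloop
 endfacet
 facet normal 0.606 0.788 0.109
  outer loop
   vertex 2.9 2.0 0.3
   vertex 0.0 3.9 2.7
   vertex 2.4 1.9 3.8
  endloop
 endfacet
 facet normal 0.614 0.782 0.110
  outer loop
   vertex 2.9 2.0 0.3
   vertex 2.4 1.9 3.8
   vertex 3.8 0.9 3.1
  endloop
 endfacet
 facet normal 0.940 -0.077 -0.332
  outer loop
   vertex 2.9 2.0 0.3
   vertex 3.8 0.9 3.1
   vertex 2.9 0.7 0.6
  endloop
 endfacet
 facet normal -0.003 -0.225 -0.974
  outer loop
   vertex 2.9 2.0 0.3
   vertex 2.9 0.7 0.6
   vertex 0.4 2.9 0.1
  endloop
 endfacet
 facet normal -0.942 -0.327 -0.071
  outer loop
   vertex 1.1 0.6 1.4
   vertex 1.1 0.1 3.7
   vertex 0.4 2.9 0.1
  endloop
 endfacet
 facet normal -0.040 -0.976 -0.212
  outer loop
   vertex 1.1 0.6 1.4
   vertex 2.9 0.7 0.6
   vertex 1.1 0.1 3.7
  endloop
 endfacet
 facet normal -0.317 -0.538 -0.781
  outer loop
   vertex 1.1 0.6 1.4
   vertex 0.4 2.9 0.1
   vertex 2.9 0.7 0.6
  endloop
 endfacet
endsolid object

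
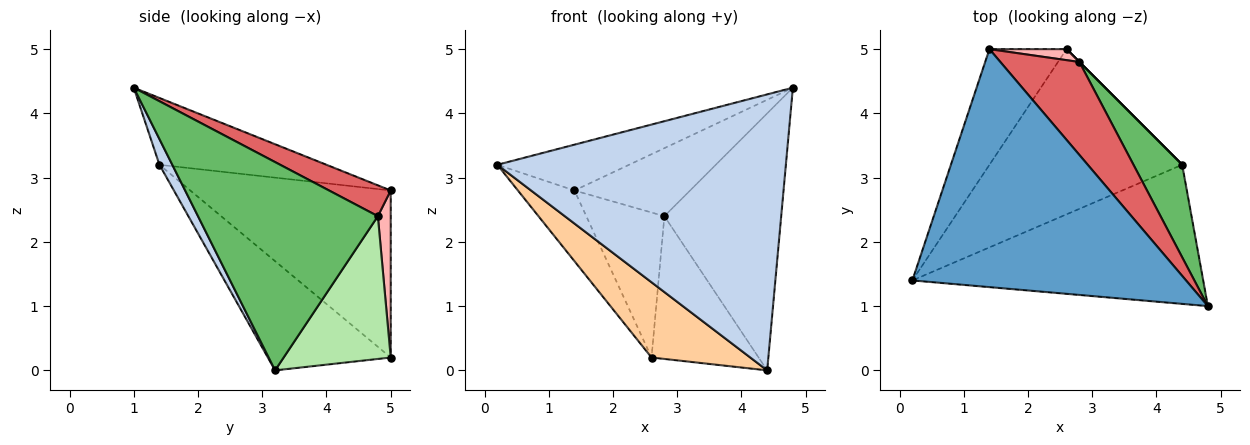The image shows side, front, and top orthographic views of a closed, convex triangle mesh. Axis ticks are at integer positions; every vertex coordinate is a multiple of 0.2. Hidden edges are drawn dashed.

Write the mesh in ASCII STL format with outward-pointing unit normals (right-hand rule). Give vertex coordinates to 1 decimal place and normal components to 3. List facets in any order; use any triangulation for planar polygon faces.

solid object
 facet normal -0.233 0.184 0.955
  outer loop
   vertex 1.4 5.0 2.8
   vertex 0.2 1.4 3.2
   vertex 4.8 1.0 4.4
  endloop
 endfacet
 facet normal 0.040 -0.892 -0.450
  outer loop
   vertex 4.4 3.2 0.0
   vertex 4.8 1.0 4.4
   vertex 0.2 1.4 3.2
  endloop
 endfacet
 facet normal -0.880 0.248 -0.406
  outer loop
   vertex 2.6 5.0 0.2
   vertex 0.2 1.4 3.2
   vertex 1.4 5.0 2.8
  endloop
 endfacet
 facet normal -0.458 -0.368 -0.809
  outer loop
   vertex 2.6 5.0 0.2
   vertex 4.4 3.2 0.0
   vertex 0.2 1.4 3.2
  endloop
 endfacet
 facet normal 0.823 0.534 0.192
  outer loop
   vertex 2.8 4.8 2.4
   vertex 4.8 1.0 4.4
   vertex 4.4 3.2 0.0
  endloop
 endfacet
 facet normal 0.707 0.707 0.000
  outer loop
   vertex 2.8 4.8 2.4
   vertex 4.4 3.2 0.0
   vertex 2.6 5.0 0.2
  endloop
 endfacet
 facet normal 0.300 0.563 0.770
  outer loop
   vertex 2.8 4.8 2.4
   vertex 1.4 5.0 2.8
   vertex 4.8 1.0 4.4
  endloop
 endfacet
 facet normal 0.162 0.984 0.075
  outer loop
   vertex 2.8 4.8 2.4
   vertex 2.6 5.0 0.2
   vertex 1.4 5.0 2.8
  endloop
 endfacet
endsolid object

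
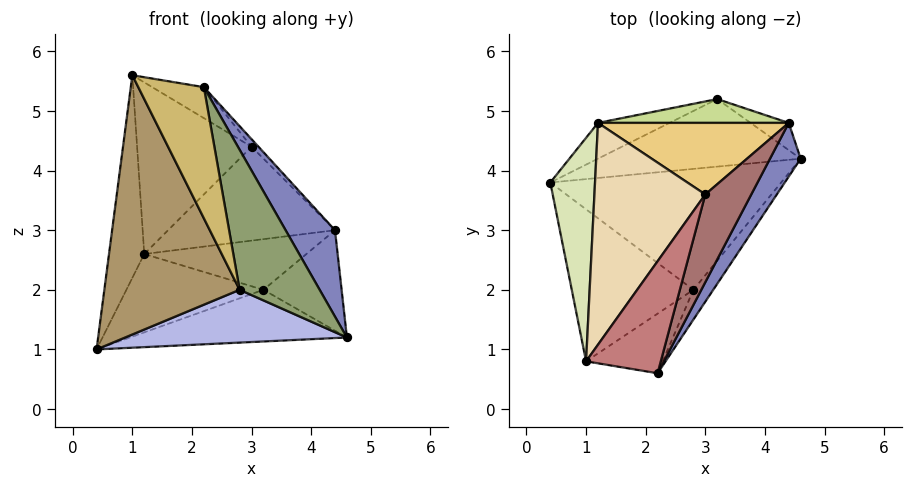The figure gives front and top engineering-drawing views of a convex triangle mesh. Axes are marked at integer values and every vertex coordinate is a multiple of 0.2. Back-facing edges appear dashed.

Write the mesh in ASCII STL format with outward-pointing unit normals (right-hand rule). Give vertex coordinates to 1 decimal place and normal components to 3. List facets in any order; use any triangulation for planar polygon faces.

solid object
 facet normal -0.020 0.607 -0.794
  outer loop
   vertex 3.2 5.2 2.0
   vertex 4.6 4.2 1.2
   vertex 0.4 3.8 1.0
  endloop
 endfacet
 facet normal 0.910 -0.352 0.218
  outer loop
   vertex 4.4 4.8 3.0
   vertex 2.2 0.6 5.4
   vertex 4.6 4.2 1.2
  endloop
 endfacet
 facet normal 0.475 0.849 -0.230
  outer loop
   vertex 4.4 4.8 3.0
   vertex 4.6 4.2 1.2
   vertex 3.2 5.2 2.0
  endloop
 endfacet
 facet normal 0.081 -0.399 -0.913
  outer loop
   vertex 2.8 2.0 2.0
   vertex 0.4 3.8 1.0
   vertex 4.6 4.2 1.2
  endloop
 endfacet
 facet normal 0.741 -0.657 -0.140
  outer loop
   vertex 2.8 2.0 2.0
   vertex 4.6 4.2 1.2
   vertex 2.2 0.6 5.4
  endloop
 endfacet
 facet normal -0.293 0.870 -0.397
  outer loop
   vertex 1.2 4.8 2.6
   vertex 3.2 5.2 2.0
   vertex 0.4 3.8 1.0
  endloop
 endfacet
 facet normal -0.053 0.904 0.425
  outer loop
   vertex 1.2 4.8 2.6
   vertex 4.4 4.8 3.0
   vertex 3.2 5.2 2.0
  endloop
 endfacet
 facet normal -0.918 0.266 0.293
  outer loop
   vertex 1.0 0.8 5.6
   vertex 1.2 4.8 2.6
   vertex 0.4 3.8 1.0
  endloop
 endfacet
 facet normal -0.400 -0.791 -0.464
  outer loop
   vertex 1.0 0.8 5.6
   vertex 0.4 3.8 1.0
   vertex 2.8 2.0 2.0
  endloop
 endfacet
 facet normal -0.216 -0.889 -0.404
  outer loop
   vertex 1.0 0.8 5.6
   vertex 2.8 2.0 2.0
   vertex 2.2 0.6 5.4
  endloop
 endfacet
 facet normal -0.076 0.793 0.604
  outer loop
   vertex 3.0 3.6 4.4
   vertex 4.4 4.8 3.0
   vertex 1.2 4.8 2.6
  endloop
 endfacet
 facet normal -0.357 0.572 0.739
  outer loop
   vertex 3.0 3.6 4.4
   vertex 1.2 4.8 2.6
   vertex 1.0 0.8 5.6
  endloop
 endfacet
 facet normal 0.678 0.063 0.732
  outer loop
   vertex 3.0 3.6 4.4
   vertex 2.2 0.6 5.4
   vertex 4.4 4.8 3.0
  endloop
 endfacet
 facet normal 0.201 0.261 0.944
  outer loop
   vertex 3.0 3.6 4.4
   vertex 1.0 0.8 5.6
   vertex 2.2 0.6 5.4
  endloop
 endfacet
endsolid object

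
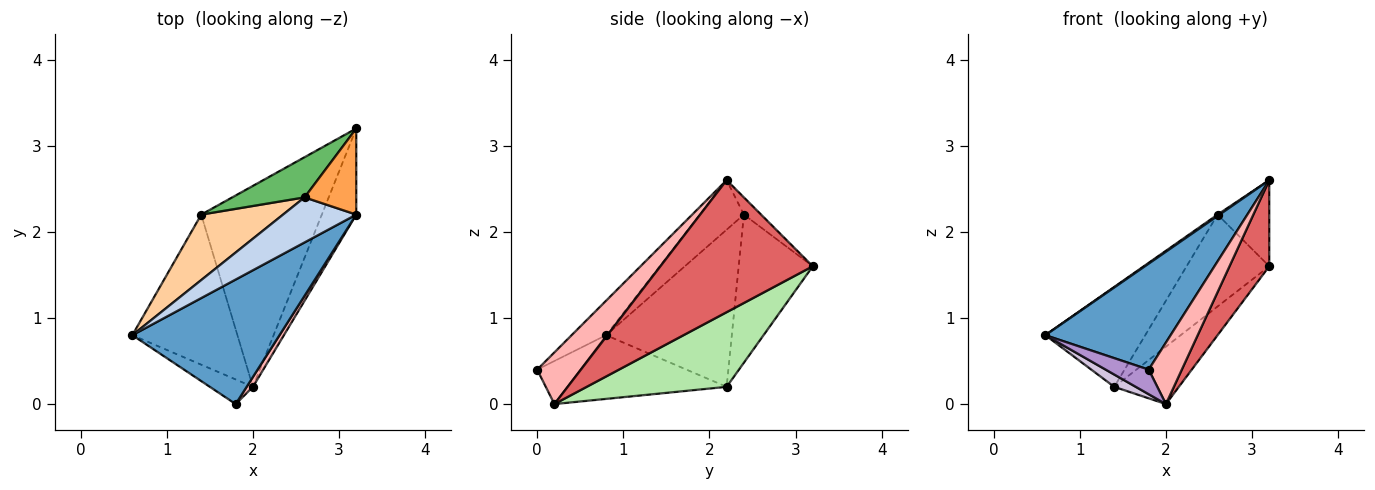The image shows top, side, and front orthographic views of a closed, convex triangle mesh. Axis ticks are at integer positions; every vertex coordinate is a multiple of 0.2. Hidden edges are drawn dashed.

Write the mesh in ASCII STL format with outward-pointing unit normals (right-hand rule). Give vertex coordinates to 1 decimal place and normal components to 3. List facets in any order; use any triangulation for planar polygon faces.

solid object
 facet normal -0.175 -0.638 0.750
  outer loop
   vertex 3.2 2.2 2.6
   vertex 0.6 0.8 0.8
   vertex 1.8 0.0 0.4
  endloop
 endfacet
 facet normal -0.560 -0.024 0.828
  outer loop
   vertex 2.6 2.4 2.2
   vertex 0.6 0.8 0.8
   vertex 3.2 2.2 2.6
  endloop
 endfacet
 facet normal -0.229 0.688 0.688
  outer loop
   vertex 2.6 2.4 2.2
   vertex 3.2 2.2 2.6
   vertex 3.2 3.2 1.6
  endloop
 endfacet
 facet normal -0.725 0.576 0.377
  outer loop
   vertex 2.6 2.4 2.2
   vertex 1.4 2.2 0.2
   vertex 0.6 0.8 0.8
  endloop
 endfacet
 facet normal -0.634 0.708 0.310
  outer loop
   vertex 2.6 2.4 2.2
   vertex 3.2 3.2 1.6
   vertex 1.4 2.2 0.2
  endloop
 endfacet
 facet normal 0.511 0.236 -0.826
  outer loop
   vertex 2.0 0.2 0.0
   vertex 1.4 2.2 0.2
   vertex 3.2 3.2 1.6
  endloop
 endfacet
 facet normal 0.938 -0.245 -0.245
  outer loop
   vertex 2.0 0.2 0.0
   vertex 3.2 3.2 1.6
   vertex 3.2 2.2 2.6
  endloop
 endfacet
 facet normal 0.793 -0.601 0.096
  outer loop
   vertex 2.0 0.2 0.0
   vertex 3.2 2.2 2.6
   vertex 1.8 0.0 0.4
  endloop
 endfacet
 facet normal -0.577 -0.577 -0.577
  outer loop
   vertex 2.0 0.2 0.0
   vertex 1.8 0.0 0.4
   vertex 0.6 0.8 0.8
  endloop
 endfacet
 facet normal -0.517 -0.070 -0.853
  outer loop
   vertex 2.0 0.2 0.0
   vertex 0.6 0.8 0.8
   vertex 1.4 2.2 0.2
  endloop
 endfacet
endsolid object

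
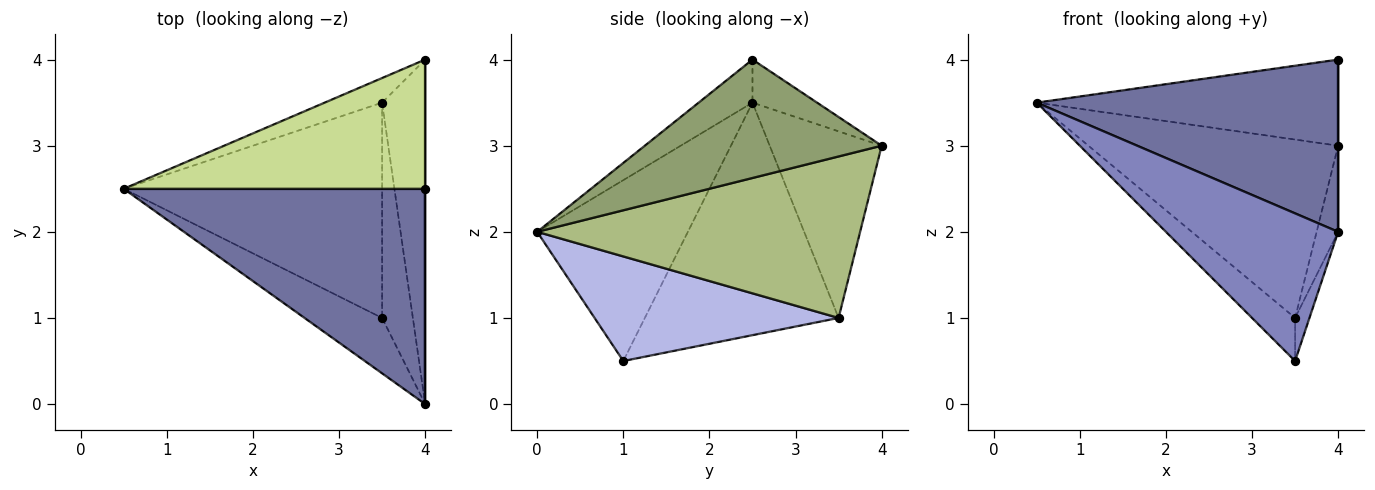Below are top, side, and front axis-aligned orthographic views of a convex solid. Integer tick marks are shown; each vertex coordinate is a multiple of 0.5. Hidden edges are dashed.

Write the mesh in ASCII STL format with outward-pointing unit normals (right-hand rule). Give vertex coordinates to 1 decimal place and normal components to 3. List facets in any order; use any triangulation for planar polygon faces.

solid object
 facet normal -0.111 -0.621 0.776
  outer loop
   vertex 4.0 0.0 2.0
   vertex 4.0 2.5 4.0
   vertex 0.5 2.5 3.5
  endloop
 endfacet
 facet normal -0.634 -0.724 -0.272
  outer loop
   vertex 3.5 1.0 0.5
   vertex 4.0 0.0 2.0
   vertex 0.5 2.5 3.5
  endloop
 endfacet
 facet normal -0.662 0.147 -0.735
  outer loop
   vertex 3.5 3.5 1.0
   vertex 3.5 1.0 0.5
   vertex 0.5 2.5 3.5
  endloop
 endfacet
 facet normal 0.958 0.056 -0.282
  outer loop
   vertex 3.5 3.5 1.0
   vertex 4.0 0.0 2.0
   vertex 3.5 1.0 0.5
  endloop
 endfacet
 facet normal 1.000 0.000 0.000
  outer loop
   vertex 4.0 4.0 3.0
   vertex 4.0 2.5 4.0
   vertex 4.0 0.0 2.0
  endloop
 endfacet
 facet normal 0.964 0.064 -0.257
  outer loop
   vertex 4.0 4.0 3.0
   vertex 4.0 0.0 2.0
   vertex 3.5 3.5 1.0
  endloop
 endfacet
 facet normal -0.118 0.551 0.826
  outer loop
   vertex 4.0 4.0 3.0
   vertex 0.5 2.5 3.5
   vertex 4.0 2.5 4.0
  endloop
 endfacet
 facet normal -0.406 0.905 -0.125
  outer loop
   vertex 4.0 4.0 3.0
   vertex 3.5 3.5 1.0
   vertex 0.5 2.5 3.5
  endloop
 endfacet
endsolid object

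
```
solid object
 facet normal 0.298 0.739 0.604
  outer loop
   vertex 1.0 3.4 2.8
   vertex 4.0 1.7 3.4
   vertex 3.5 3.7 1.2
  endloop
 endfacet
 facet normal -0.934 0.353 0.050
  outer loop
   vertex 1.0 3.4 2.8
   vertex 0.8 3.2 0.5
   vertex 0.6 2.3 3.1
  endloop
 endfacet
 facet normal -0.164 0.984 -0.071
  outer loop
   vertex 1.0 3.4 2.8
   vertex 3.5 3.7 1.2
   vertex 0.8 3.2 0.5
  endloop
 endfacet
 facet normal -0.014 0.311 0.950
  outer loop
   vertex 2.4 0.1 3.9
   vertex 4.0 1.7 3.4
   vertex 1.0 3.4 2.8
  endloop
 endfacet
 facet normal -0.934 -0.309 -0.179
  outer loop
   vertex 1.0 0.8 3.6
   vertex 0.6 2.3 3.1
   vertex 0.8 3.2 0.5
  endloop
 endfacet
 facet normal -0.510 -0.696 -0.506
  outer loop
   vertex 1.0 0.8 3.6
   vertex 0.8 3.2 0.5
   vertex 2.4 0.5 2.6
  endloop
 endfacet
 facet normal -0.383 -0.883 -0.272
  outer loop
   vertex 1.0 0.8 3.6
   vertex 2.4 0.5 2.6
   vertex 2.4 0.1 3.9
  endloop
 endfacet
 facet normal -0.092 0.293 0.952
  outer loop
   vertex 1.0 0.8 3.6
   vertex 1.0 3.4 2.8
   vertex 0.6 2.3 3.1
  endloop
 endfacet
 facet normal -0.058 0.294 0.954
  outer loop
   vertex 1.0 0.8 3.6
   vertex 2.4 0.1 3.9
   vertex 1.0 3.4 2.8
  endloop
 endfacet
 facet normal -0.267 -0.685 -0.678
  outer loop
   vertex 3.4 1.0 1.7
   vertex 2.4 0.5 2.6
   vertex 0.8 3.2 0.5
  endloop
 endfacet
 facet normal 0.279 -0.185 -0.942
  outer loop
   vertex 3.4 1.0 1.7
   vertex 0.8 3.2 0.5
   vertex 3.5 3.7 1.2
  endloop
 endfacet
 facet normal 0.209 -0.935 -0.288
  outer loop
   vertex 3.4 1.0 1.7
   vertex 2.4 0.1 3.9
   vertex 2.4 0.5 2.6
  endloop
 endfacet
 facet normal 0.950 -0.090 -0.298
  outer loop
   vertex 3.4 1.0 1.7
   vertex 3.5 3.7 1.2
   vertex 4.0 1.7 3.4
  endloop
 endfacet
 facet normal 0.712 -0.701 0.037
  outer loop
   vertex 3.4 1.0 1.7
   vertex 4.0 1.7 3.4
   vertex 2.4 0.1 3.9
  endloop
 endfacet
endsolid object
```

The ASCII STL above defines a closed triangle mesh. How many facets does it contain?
14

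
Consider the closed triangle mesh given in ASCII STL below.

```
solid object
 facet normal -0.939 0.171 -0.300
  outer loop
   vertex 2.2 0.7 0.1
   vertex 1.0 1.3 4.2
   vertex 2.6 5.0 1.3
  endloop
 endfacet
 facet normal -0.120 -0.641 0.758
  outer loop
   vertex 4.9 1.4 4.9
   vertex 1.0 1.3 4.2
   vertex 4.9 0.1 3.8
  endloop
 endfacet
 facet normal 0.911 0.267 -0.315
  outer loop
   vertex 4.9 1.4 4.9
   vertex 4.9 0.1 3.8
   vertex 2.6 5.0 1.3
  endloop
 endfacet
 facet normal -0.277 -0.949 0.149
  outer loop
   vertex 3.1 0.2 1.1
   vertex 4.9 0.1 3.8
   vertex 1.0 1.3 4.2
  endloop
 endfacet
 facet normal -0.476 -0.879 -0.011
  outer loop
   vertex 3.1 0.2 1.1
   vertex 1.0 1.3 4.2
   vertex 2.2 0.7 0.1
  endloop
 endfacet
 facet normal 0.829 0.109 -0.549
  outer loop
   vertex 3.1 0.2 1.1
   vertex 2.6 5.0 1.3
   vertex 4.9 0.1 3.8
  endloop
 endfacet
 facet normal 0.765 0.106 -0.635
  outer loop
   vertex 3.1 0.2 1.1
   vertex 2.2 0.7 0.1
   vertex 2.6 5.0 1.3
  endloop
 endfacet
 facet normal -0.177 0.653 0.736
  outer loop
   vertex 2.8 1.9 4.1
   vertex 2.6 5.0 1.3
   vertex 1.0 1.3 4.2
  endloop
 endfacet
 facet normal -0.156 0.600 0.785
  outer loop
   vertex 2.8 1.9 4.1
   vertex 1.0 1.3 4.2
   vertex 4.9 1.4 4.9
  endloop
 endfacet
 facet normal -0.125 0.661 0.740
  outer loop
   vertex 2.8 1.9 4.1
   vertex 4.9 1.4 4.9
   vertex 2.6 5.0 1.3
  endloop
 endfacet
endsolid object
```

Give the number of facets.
10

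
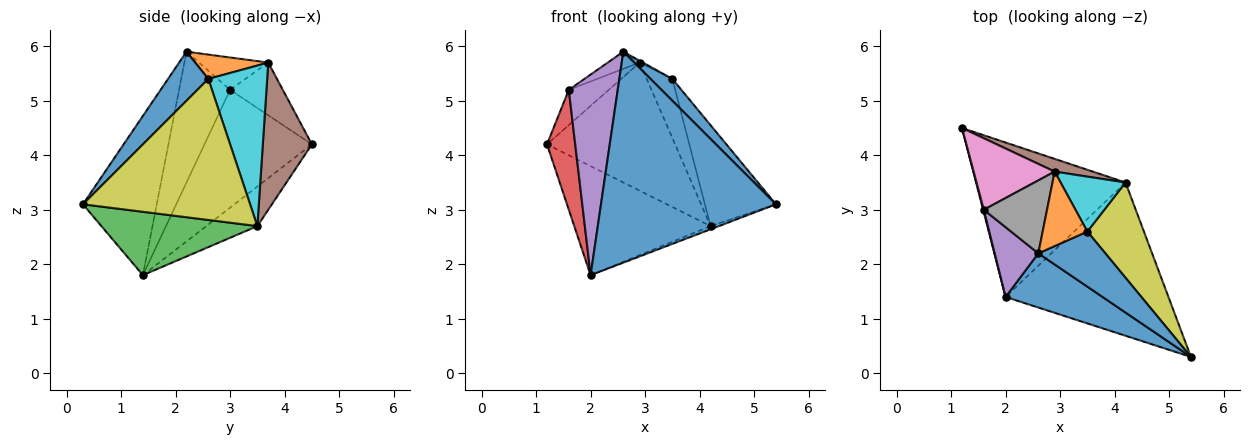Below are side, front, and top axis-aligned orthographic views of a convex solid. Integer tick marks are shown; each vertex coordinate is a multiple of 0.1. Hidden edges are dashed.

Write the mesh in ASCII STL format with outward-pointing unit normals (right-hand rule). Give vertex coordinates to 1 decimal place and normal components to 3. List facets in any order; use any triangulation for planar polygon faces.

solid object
 facet normal -0.378 -0.897 0.230
  outer loop
   vertex 2.6 2.2 5.9
   vertex 2.0 1.4 1.8
   vertex 5.4 0.3 3.1
  endloop
 endfacet
 facet normal -0.211 0.564 -0.799
  outer loop
   vertex 4.2 3.5 2.7
   vertex 2.0 1.4 1.8
   vertex 1.2 4.5 4.2
  endloop
 endfacet
 facet normal 0.363 0.019 -0.932
  outer loop
   vertex 4.2 3.5 2.7
   vertex 5.4 0.3 3.1
   vertex 2.0 1.4 1.8
  endloop
 endfacet
 facet normal -0.967 -0.254 0.006
  outer loop
   vertex 1.6 3.0 5.2
   vertex 1.2 4.5 4.2
   vertex 2.0 1.4 1.8
  endloop
 endfacet
 facet normal -0.702 -0.673 0.234
  outer loop
   vertex 1.6 3.0 5.2
   vertex 2.0 1.4 1.8
   vertex 2.6 2.2 5.9
  endloop
 endfacet
 facet normal 0.356 0.930 0.092
  outer loop
   vertex 2.9 3.7 5.7
   vertex 4.2 3.5 2.7
   vertex 1.2 4.5 4.2
  endloop
 endfacet
 facet normal -0.504 0.382 0.775
  outer loop
   vertex 2.9 3.7 5.7
   vertex 1.2 4.5 4.2
   vertex 1.6 3.0 5.2
  endloop
 endfacet
 facet normal -0.446 0.205 0.871
  outer loop
   vertex 2.9 3.7 5.7
   vertex 1.6 3.0 5.2
   vertex 2.6 2.2 5.9
  endloop
 endfacet
 facet normal 0.863 0.367 0.346
  outer loop
   vertex 3.5 2.6 5.4
   vertex 5.4 0.3 3.1
   vertex 4.2 3.5 2.7
  endloop
 endfacet
 facet normal 0.860 0.374 0.348
  outer loop
   vertex 3.5 2.6 5.4
   vertex 4.2 3.5 2.7
   vertex 2.9 3.7 5.7
  endloop
 endfacet
 facet normal 0.562 -0.304 0.769
  outer loop
   vertex 3.5 2.6 5.4
   vertex 2.6 2.2 5.9
   vertex 5.4 0.3 3.1
  endloop
 endfacet
 facet normal 0.478 0.021 0.878
  outer loop
   vertex 3.5 2.6 5.4
   vertex 2.9 3.7 5.7
   vertex 2.6 2.2 5.9
  endloop
 endfacet
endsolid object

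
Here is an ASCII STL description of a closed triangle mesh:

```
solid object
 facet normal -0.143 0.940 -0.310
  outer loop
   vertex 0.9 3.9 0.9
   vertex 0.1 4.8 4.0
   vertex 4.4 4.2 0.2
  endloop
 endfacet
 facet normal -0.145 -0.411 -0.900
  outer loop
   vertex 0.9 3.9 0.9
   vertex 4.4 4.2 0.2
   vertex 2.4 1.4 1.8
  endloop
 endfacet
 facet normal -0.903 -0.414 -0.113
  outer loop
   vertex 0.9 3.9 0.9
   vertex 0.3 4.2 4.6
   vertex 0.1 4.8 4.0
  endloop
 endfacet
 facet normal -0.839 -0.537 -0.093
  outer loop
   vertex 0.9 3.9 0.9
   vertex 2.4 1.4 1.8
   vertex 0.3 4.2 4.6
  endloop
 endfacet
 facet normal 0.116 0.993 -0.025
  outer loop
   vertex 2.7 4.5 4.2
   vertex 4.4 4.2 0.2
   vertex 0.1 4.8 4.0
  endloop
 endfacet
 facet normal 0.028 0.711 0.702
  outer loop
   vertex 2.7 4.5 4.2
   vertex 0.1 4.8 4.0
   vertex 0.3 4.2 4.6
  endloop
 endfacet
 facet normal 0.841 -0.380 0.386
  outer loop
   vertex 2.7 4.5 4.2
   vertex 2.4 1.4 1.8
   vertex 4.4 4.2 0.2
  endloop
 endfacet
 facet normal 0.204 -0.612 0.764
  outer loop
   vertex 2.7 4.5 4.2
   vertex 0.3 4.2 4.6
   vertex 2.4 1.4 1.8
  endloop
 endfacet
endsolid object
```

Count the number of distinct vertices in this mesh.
6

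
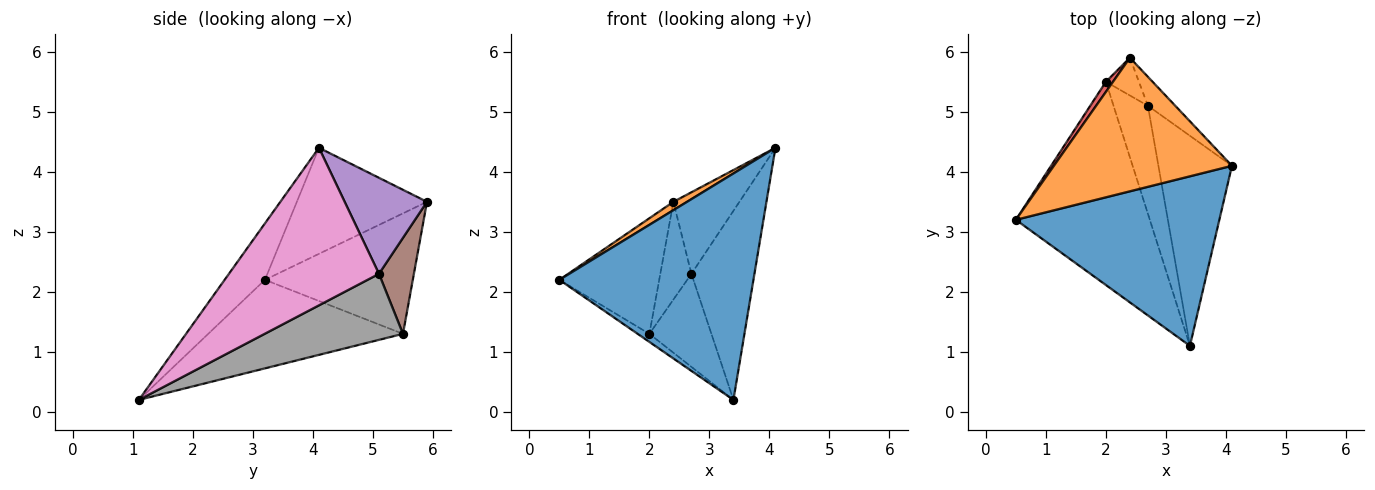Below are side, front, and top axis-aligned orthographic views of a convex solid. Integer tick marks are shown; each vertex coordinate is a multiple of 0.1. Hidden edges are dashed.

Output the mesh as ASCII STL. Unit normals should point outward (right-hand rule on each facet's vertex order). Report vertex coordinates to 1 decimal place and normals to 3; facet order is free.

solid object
 facet normal -0.164 -0.790 0.591
  outer loop
   vertex 3.4 1.1 0.2
   vertex 4.1 4.1 4.4
   vertex 0.5 3.2 2.2
  endloop
 endfacet
 facet normal -0.511 -0.054 0.858
  outer loop
   vertex 2.4 5.9 3.5
   vertex 0.5 3.2 2.2
   vertex 4.1 4.1 4.4
  endloop
 endfacet
 facet normal -0.551 0.033 -0.834
  outer loop
   vertex 2.0 5.5 1.3
   vertex 3.4 1.1 0.2
   vertex 0.5 3.2 2.2
  endloop
 endfacet
 facet normal -0.828 0.559 0.049
  outer loop
   vertex 2.0 5.5 1.3
   vertex 0.5 3.2 2.2
   vertex 2.4 5.9 3.5
  endloop
 endfacet
 facet normal 0.762 0.611 -0.217
  outer loop
   vertex 2.7 5.1 2.3
   vertex 2.4 5.9 3.5
   vertex 4.1 4.1 4.4
  endloop
 endfacet
 facet normal 0.723 0.644 -0.249
  outer loop
   vertex 2.7 5.1 2.3
   vertex 2.0 5.5 1.3
   vertex 2.4 5.9 3.5
  endloop
 endfacet
 facet normal 0.847 0.356 -0.395
  outer loop
   vertex 2.7 5.1 2.3
   vertex 4.1 4.1 4.4
   vertex 3.4 1.1 0.2
  endloop
 endfacet
 facet normal 0.824 0.370 -0.429
  outer loop
   vertex 2.7 5.1 2.3
   vertex 3.4 1.1 0.2
   vertex 2.0 5.5 1.3
  endloop
 endfacet
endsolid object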